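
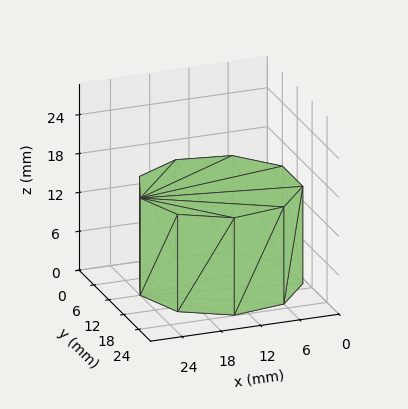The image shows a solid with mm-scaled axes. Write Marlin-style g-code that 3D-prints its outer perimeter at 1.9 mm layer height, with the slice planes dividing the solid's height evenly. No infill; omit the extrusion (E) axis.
Reading the render: the shape is a regular 9-sided prism (a cylinder approximated with 9 flat sides), circumscribed radius ≈ 12 mm, height ≈ 15 mm (dimensions read to the nearest mm from the axis ticks). For the g-code, the solid's height is divided into equal slices at the stated Δz and each level perimeter traced with G1 moves after a G0 lift.

; perimeter-only toolpath
G21 ; units = mm
G90 ; absolute positioning
G28 ; home
; layer 1
G0 Z1.9
G0 X24.0 Y12.0
G1 X21.2 Y19.7
G1 X14.1 Y23.8
G1 X6.0 Y22.4
G1 X0.7 Y16.1
G1 X0.7 Y7.9
G1 X6.0 Y1.6
G1 X14.1 Y0.2
G1 X21.2 Y4.3
G1 X24.0 Y12.0
; layer 2
G0 Z3.8
G0 X24.0 Y12.0
G1 X21.2 Y19.7
G1 X14.1 Y23.8
G1 X6.0 Y22.4
G1 X0.7 Y16.1
G1 X0.7 Y7.9
G1 X6.0 Y1.6
G1 X14.1 Y0.2
G1 X21.2 Y4.3
G1 X24.0 Y12.0
; layer 3
G0 Z5.6
G0 X24.0 Y12.0
G1 X21.2 Y19.7
G1 X14.1 Y23.8
G1 X6.0 Y22.4
G1 X0.7 Y16.1
G1 X0.7 Y7.9
G1 X6.0 Y1.6
G1 X14.1 Y0.2
G1 X21.2 Y4.3
G1 X24.0 Y12.0
; layer 4
G0 Z7.5
G0 X24.0 Y12.0
G1 X21.2 Y19.7
G1 X14.1 Y23.8
G1 X6.0 Y22.4
G1 X0.7 Y16.1
G1 X0.7 Y7.9
G1 X6.0 Y1.6
G1 X14.1 Y0.2
G1 X21.2 Y4.3
G1 X24.0 Y12.0
; layer 5
G0 Z9.4
G0 X24.0 Y12.0
G1 X21.2 Y19.7
G1 X14.1 Y23.8
G1 X6.0 Y22.4
G1 X0.7 Y16.1
G1 X0.7 Y7.9
G1 X6.0 Y1.6
G1 X14.1 Y0.2
G1 X21.2 Y4.3
G1 X24.0 Y12.0
; layer 6
G0 Z11.2
G0 X24.0 Y12.0
G1 X21.2 Y19.7
G1 X14.1 Y23.8
G1 X6.0 Y22.4
G1 X0.7 Y16.1
G1 X0.7 Y7.9
G1 X6.0 Y1.6
G1 X14.1 Y0.2
G1 X21.2 Y4.3
G1 X24.0 Y12.0
; layer 7
G0 Z13.1
G0 X24.0 Y12.0
G1 X21.2 Y19.7
G1 X14.1 Y23.8
G1 X6.0 Y22.4
G1 X0.7 Y16.1
G1 X0.7 Y7.9
G1 X6.0 Y1.6
G1 X14.1 Y0.2
G1 X21.2 Y4.3
G1 X24.0 Y12.0
; layer 8
G0 Z15.0
G0 X24.0 Y12.0
G1 X21.2 Y19.7
G1 X14.1 Y23.8
G1 X6.0 Y22.4
G1 X0.7 Y16.1
G1 X0.7 Y7.9
G1 X6.0 Y1.6
G1 X14.1 Y0.2
G1 X21.2 Y4.3
G1 X24.0 Y12.0
M2 ; end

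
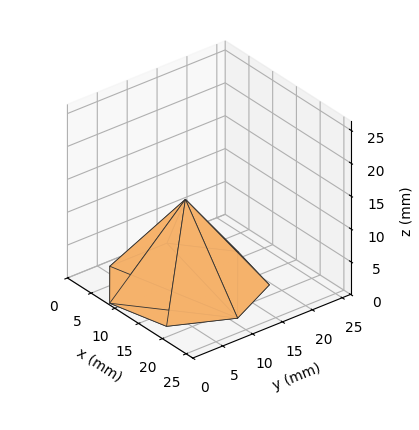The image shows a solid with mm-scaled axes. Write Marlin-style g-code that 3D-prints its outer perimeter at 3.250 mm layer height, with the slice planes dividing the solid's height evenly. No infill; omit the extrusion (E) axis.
Reading the render: the shape is a regular 7-sided pyramid, base circumscribed radius ≈ 11 mm, apex at z ≈ 13 mm (dimensions read to the nearest mm from the axis ticks). For the g-code, the solid's height is divided into equal slices at the stated Δz and each level perimeter traced with G1 moves after a G0 lift.

; perimeter-only toolpath
G21 ; units = mm
G90 ; absolute positioning
G28 ; home
; layer 1
G0 Z3.250
G0 X19.250 Y11.000
G1 X16.143 Y17.450
G1 X9.164 Y19.043
G1 X3.567 Y14.580
G1 X3.567 Y7.420
G1 X9.164 Y2.957
G1 X16.143 Y4.550
G1 X19.250 Y11.000
; layer 2
G0 Z6.500
G0 X16.500 Y11.000
G1 X14.429 Y15.300
G1 X9.776 Y16.362
G1 X6.045 Y13.386
G1 X6.045 Y8.614
G1 X9.776 Y5.638
G1 X14.429 Y6.700
G1 X16.500 Y11.000
; layer 3
G0 Z9.750
G0 X13.750 Y11.000
G1 X12.715 Y13.150
G1 X10.388 Y13.681
G1 X8.522 Y12.193
G1 X8.522 Y9.807
G1 X10.388 Y8.319
G1 X12.715 Y8.850
G1 X13.750 Y11.000
M2 ; end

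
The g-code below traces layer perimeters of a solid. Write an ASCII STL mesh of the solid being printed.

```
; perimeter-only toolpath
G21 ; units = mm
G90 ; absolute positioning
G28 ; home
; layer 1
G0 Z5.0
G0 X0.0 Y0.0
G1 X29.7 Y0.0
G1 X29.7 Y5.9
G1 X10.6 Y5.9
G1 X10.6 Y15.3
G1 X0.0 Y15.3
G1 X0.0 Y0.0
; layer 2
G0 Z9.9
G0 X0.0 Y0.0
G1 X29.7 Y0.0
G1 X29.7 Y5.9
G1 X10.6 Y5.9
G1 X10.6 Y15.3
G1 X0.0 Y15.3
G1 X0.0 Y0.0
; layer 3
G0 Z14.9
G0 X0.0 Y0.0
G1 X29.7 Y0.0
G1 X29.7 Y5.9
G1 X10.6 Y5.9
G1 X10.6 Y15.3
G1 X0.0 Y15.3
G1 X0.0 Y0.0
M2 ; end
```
solid part
  facet normal 0.0000 0.0000 -1.0000
    outer loop
      vertex 29.7 5.9 0.0
      vertex 29.7 0.0 0.0
      vertex 0.0 0.0 0.0
    endloop
  endfacet
  facet normal 0.0000 0.0000 -1.0000
    outer loop
      vertex 10.6 5.9 0.0
      vertex 29.7 5.9 0.0
      vertex 0.0 0.0 0.0
    endloop
  endfacet
  facet normal 0.0000 0.0000 -1.0000
    outer loop
      vertex 10.6 15.3 0.0
      vertex 10.6 5.9 0.0
      vertex 0.0 0.0 0.0
    endloop
  endfacet
  facet normal 0.0000 0.0000 -1.0000
    outer loop
      vertex 0.0 15.3 0.0
      vertex 10.6 15.3 0.0
      vertex 0.0 0.0 0.0
    endloop
  endfacet
  facet normal 0.0000 0.0000 1.0000
    outer loop
      vertex 0.0 0.0 14.9
      vertex 29.7 0.0 14.9
      vertex 29.7 5.9 14.9
    endloop
  endfacet
  facet normal 0.0000 0.0000 1.0000
    outer loop
      vertex 0.0 0.0 14.9
      vertex 29.7 5.9 14.9
      vertex 10.6 5.9 14.9
    endloop
  endfacet
  facet normal 0.0000 0.0000 1.0000
    outer loop
      vertex 0.0 0.0 14.9
      vertex 10.6 5.9 14.9
      vertex 10.6 15.3 14.9
    endloop
  endfacet
  facet normal 0.0000 0.0000 1.0000
    outer loop
      vertex 0.0 0.0 14.9
      vertex 10.6 15.3 14.9
      vertex 0.0 15.3 14.9
    endloop
  endfacet
  facet normal 0.0000 -1.0000 0.0000
    outer loop
      vertex 0.0 0.0 0.0
      vertex 29.7 0.0 0.0
      vertex 29.7 0.0 14.9
    endloop
  endfacet
  facet normal 0.0000 -1.0000 0.0000
    outer loop
      vertex 0.0 0.0 0.0
      vertex 29.7 0.0 14.9
      vertex 0.0 0.0 14.9
    endloop
  endfacet
  facet normal 1.0000 0.0000 0.0000
    outer loop
      vertex 29.7 0.0 0.0
      vertex 29.7 5.9 0.0
      vertex 29.7 5.9 14.9
    endloop
  endfacet
  facet normal 1.0000 0.0000 0.0000
    outer loop
      vertex 29.7 0.0 0.0
      vertex 29.7 5.9 14.9
      vertex 29.7 0.0 14.9
    endloop
  endfacet
  facet normal 0.0000 1.0000 0.0000
    outer loop
      vertex 29.7 5.9 0.0
      vertex 10.6 5.9 0.0
      vertex 10.6 5.9 14.9
    endloop
  endfacet
  facet normal 0.0000 1.0000 0.0000
    outer loop
      vertex 29.7 5.9 0.0
      vertex 10.6 5.9 14.9
      vertex 29.7 5.9 14.9
    endloop
  endfacet
  facet normal 1.0000 0.0000 0.0000
    outer loop
      vertex 10.6 5.9 0.0
      vertex 10.6 15.3 0.0
      vertex 10.6 15.3 14.9
    endloop
  endfacet
  facet normal 1.0000 0.0000 0.0000
    outer loop
      vertex 10.6 5.9 0.0
      vertex 10.6 15.3 14.9
      vertex 10.6 5.9 14.9
    endloop
  endfacet
  facet normal 0.0000 1.0000 0.0000
    outer loop
      vertex 10.6 15.3 0.0
      vertex 0.0 15.3 0.0
      vertex 0.0 15.3 14.9
    endloop
  endfacet
  facet normal 0.0000 1.0000 0.0000
    outer loop
      vertex 10.6 15.3 0.0
      vertex 0.0 15.3 14.9
      vertex 10.6 15.3 14.9
    endloop
  endfacet
  facet normal -1.0000 0.0000 0.0000
    outer loop
      vertex 0.0 15.3 0.0
      vertex 0.0 0.0 0.0
      vertex 0.0 0.0 14.9
    endloop
  endfacet
  facet normal -1.0000 0.0000 0.0000
    outer loop
      vertex 0.0 15.3 0.0
      vertex 0.0 0.0 14.9
      vertex 0.0 15.3 14.9
    endloop
  endfacet
endsolid part

The G0 Z moves step by Δz≈5.0 mm. Every layer's G1 loop is the same polygon, so the solid is a straight extrusion of it from z=0 to z≈14.9. Closing with flat bottom and top caps and triangulating gives 20 facets — an L-shaped prism: outer 29.7 × 15.3 mm, arm thicknesses ≈ 5.9 mm (horizontal) and 10.6 mm (vertical), extruded 14.9 mm in z.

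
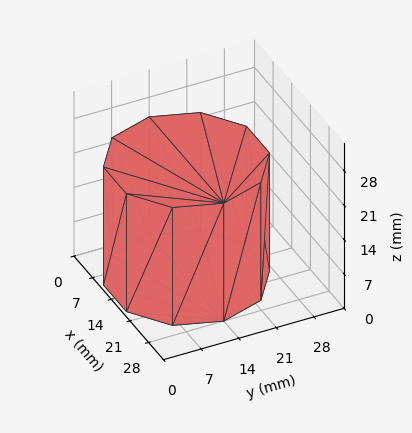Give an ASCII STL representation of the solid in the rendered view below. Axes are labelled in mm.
Reading the render: the shape is a regular 10-sided prism (a cylinder approximated with 10 flat sides), circumscribed radius ≈ 14 mm, height ≈ 24 mm (dimensions read to the nearest mm from the axis ticks). For the STL, each face is triangulated and given an outward normal.

solid part
  facet normal 0.0000 0.0000 -1.0000
    outer loop
      vertex 18.326 27.315 0.000
      vertex 25.326 22.229 0.000
      vertex 28.000 14.000 0.000
    endloop
  endfacet
  facet normal 0.0000 0.0000 -1.0000
    outer loop
      vertex 9.674 27.315 0.000
      vertex 18.326 27.315 0.000
      vertex 28.000 14.000 0.000
    endloop
  endfacet
  facet normal 0.0000 0.0000 -1.0000
    outer loop
      vertex 2.674 22.229 0.000
      vertex 9.674 27.315 0.000
      vertex 28.000 14.000 0.000
    endloop
  endfacet
  facet normal 0.0000 0.0000 -1.0000
    outer loop
      vertex 0.000 14.000 0.000
      vertex 2.674 22.229 0.000
      vertex 28.000 14.000 0.000
    endloop
  endfacet
  facet normal 0.0000 0.0000 -1.0000
    outer loop
      vertex 2.674 5.771 0.000
      vertex 0.000 14.000 0.000
      vertex 28.000 14.000 0.000
    endloop
  endfacet
  facet normal 0.0000 0.0000 -1.0000
    outer loop
      vertex 9.674 0.685 0.000
      vertex 2.674 5.771 0.000
      vertex 28.000 14.000 0.000
    endloop
  endfacet
  facet normal 0.0000 0.0000 -1.0000
    outer loop
      vertex 18.326 0.685 0.000
      vertex 9.674 0.685 0.000
      vertex 28.000 14.000 0.000
    endloop
  endfacet
  facet normal 0.0000 0.0000 -1.0000
    outer loop
      vertex 25.326 5.771 0.000
      vertex 18.326 0.685 0.000
      vertex 28.000 14.000 0.000
    endloop
  endfacet
  facet normal 0.0000 0.0000 1.0000
    outer loop
      vertex 28.000 14.000 24.000
      vertex 25.326 22.229 24.000
      vertex 18.326 27.315 24.000
    endloop
  endfacet
  facet normal 0.0000 0.0000 1.0000
    outer loop
      vertex 28.000 14.000 24.000
      vertex 18.326 27.315 24.000
      vertex 9.674 27.315 24.000
    endloop
  endfacet
  facet normal 0.0000 0.0000 1.0000
    outer loop
      vertex 28.000 14.000 24.000
      vertex 9.674 27.315 24.000
      vertex 2.674 22.229 24.000
    endloop
  endfacet
  facet normal 0.0000 0.0000 1.0000
    outer loop
      vertex 28.000 14.000 24.000
      vertex 2.674 22.229 24.000
      vertex 0.000 14.000 24.000
    endloop
  endfacet
  facet normal 0.0000 0.0000 1.0000
    outer loop
      vertex 28.000 14.000 24.000
      vertex 0.000 14.000 24.000
      vertex 2.674 5.771 24.000
    endloop
  endfacet
  facet normal 0.0000 0.0000 1.0000
    outer loop
      vertex 28.000 14.000 24.000
      vertex 2.674 5.771 24.000
      vertex 9.674 0.685 24.000
    endloop
  endfacet
  facet normal 0.0000 0.0000 1.0000
    outer loop
      vertex 28.000 14.000 24.000
      vertex 9.674 0.685 24.000
      vertex 18.326 0.685 24.000
    endloop
  endfacet
  facet normal 0.0000 0.0000 1.0000
    outer loop
      vertex 28.000 14.000 24.000
      vertex 18.326 0.685 24.000
      vertex 25.326 5.771 24.000
    endloop
  endfacet
  facet normal 0.9510 0.3090 0.0000
    outer loop
      vertex 28.000 14.000 0.000
      vertex 25.326 22.229 0.000
      vertex 25.326 22.229 24.000
    endloop
  endfacet
  facet normal 0.9510 0.3090 0.0000
    outer loop
      vertex 28.000 14.000 0.000
      vertex 25.326 22.229 24.000
      vertex 28.000 14.000 24.000
    endloop
  endfacet
  facet normal 0.5878 0.8090 0.0000
    outer loop
      vertex 25.326 22.229 0.000
      vertex 18.326 27.315 0.000
      vertex 18.326 27.315 24.000
    endloop
  endfacet
  facet normal 0.5878 0.8090 0.0000
    outer loop
      vertex 25.326 22.229 0.000
      vertex 18.326 27.315 24.000
      vertex 25.326 22.229 24.000
    endloop
  endfacet
  facet normal 0.0000 1.0000 0.0000
    outer loop
      vertex 18.326 27.315 0.000
      vertex 9.674 27.315 0.000
      vertex 9.674 27.315 24.000
    endloop
  endfacet
  facet normal 0.0000 1.0000 0.0000
    outer loop
      vertex 18.326 27.315 0.000
      vertex 9.674 27.315 24.000
      vertex 18.326 27.315 24.000
    endloop
  endfacet
  facet normal -0.5878 0.8090 0.0000
    outer loop
      vertex 9.674 27.315 0.000
      vertex 2.674 22.229 0.000
      vertex 2.674 22.229 24.000
    endloop
  endfacet
  facet normal -0.5878 0.8090 0.0000
    outer loop
      vertex 9.674 27.315 0.000
      vertex 2.674 22.229 24.000
      vertex 9.674 27.315 24.000
    endloop
  endfacet
  facet normal -0.9510 0.3090 0.0000
    outer loop
      vertex 2.674 22.229 0.000
      vertex 0.000 14.000 0.000
      vertex 0.000 14.000 24.000
    endloop
  endfacet
  facet normal -0.9510 0.3090 0.0000
    outer loop
      vertex 2.674 22.229 0.000
      vertex 0.000 14.000 24.000
      vertex 2.674 22.229 24.000
    endloop
  endfacet
  facet normal -0.9510 -0.3090 0.0000
    outer loop
      vertex 0.000 14.000 0.000
      vertex 2.674 5.771 0.000
      vertex 2.674 5.771 24.000
    endloop
  endfacet
  facet normal -0.9510 -0.3090 0.0000
    outer loop
      vertex 0.000 14.000 0.000
      vertex 2.674 5.771 24.000
      vertex 0.000 14.000 24.000
    endloop
  endfacet
  facet normal -0.5878 -0.8090 0.0000
    outer loop
      vertex 2.674 5.771 0.000
      vertex 9.674 0.685 0.000
      vertex 9.674 0.685 24.000
    endloop
  endfacet
  facet normal -0.5878 -0.8090 0.0000
    outer loop
      vertex 2.674 5.771 0.000
      vertex 9.674 0.685 24.000
      vertex 2.674 5.771 24.000
    endloop
  endfacet
  facet normal 0.0000 -1.0000 0.0000
    outer loop
      vertex 9.674 0.685 0.000
      vertex 18.326 0.685 0.000
      vertex 18.326 0.685 24.000
    endloop
  endfacet
  facet normal 0.0000 -1.0000 0.0000
    outer loop
      vertex 9.674 0.685 0.000
      vertex 18.326 0.685 24.000
      vertex 9.674 0.685 24.000
    endloop
  endfacet
  facet normal 0.5878 -0.8090 0.0000
    outer loop
      vertex 18.326 0.685 0.000
      vertex 25.326 5.771 0.000
      vertex 25.326 5.771 24.000
    endloop
  endfacet
  facet normal 0.5878 -0.8090 0.0000
    outer loop
      vertex 18.326 0.685 0.000
      vertex 25.326 5.771 24.000
      vertex 18.326 0.685 24.000
    endloop
  endfacet
  facet normal 0.9510 -0.3090 0.0000
    outer loop
      vertex 25.326 5.771 0.000
      vertex 28.000 14.000 0.000
      vertex 28.000 14.000 24.000
    endloop
  endfacet
  facet normal 0.9510 -0.3090 0.0000
    outer loop
      vertex 25.326 5.771 0.000
      vertex 28.000 14.000 24.000
      vertex 25.326 5.771 24.000
    endloop
  endfacet
endsolid part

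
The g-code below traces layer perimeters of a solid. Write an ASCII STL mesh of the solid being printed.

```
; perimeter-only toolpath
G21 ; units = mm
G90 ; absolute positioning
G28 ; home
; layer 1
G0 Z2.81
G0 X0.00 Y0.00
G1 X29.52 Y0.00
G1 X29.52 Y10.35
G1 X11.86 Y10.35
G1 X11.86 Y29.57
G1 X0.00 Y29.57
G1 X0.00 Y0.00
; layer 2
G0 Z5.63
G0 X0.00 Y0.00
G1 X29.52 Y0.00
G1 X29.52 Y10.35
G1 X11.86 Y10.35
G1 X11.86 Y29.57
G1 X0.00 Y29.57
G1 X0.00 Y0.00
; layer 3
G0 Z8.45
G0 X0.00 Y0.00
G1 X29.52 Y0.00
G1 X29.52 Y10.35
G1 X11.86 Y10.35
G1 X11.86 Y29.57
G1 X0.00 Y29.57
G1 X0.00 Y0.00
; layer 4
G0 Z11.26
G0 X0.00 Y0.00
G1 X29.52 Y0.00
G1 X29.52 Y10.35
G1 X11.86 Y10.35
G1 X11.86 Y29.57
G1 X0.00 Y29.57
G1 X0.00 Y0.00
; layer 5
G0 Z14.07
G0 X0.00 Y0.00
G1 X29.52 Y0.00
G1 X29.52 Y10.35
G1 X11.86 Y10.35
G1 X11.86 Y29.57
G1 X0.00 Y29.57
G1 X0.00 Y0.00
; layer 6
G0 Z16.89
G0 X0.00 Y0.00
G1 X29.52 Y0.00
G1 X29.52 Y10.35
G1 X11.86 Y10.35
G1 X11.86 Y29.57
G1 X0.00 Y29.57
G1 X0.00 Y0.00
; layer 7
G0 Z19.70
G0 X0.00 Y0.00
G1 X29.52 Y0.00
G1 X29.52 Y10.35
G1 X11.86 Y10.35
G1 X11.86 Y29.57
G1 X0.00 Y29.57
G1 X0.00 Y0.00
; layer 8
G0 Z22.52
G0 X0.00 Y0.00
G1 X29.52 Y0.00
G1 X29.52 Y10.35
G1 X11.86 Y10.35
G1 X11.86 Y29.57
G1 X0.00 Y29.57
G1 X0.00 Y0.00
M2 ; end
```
solid part
  facet normal 0.0000 0.0000 -1.0000
    outer loop
      vertex 29.52 10.35 0.00
      vertex 29.52 0.00 0.00
      vertex 0.00 0.00 0.00
    endloop
  endfacet
  facet normal 0.0000 0.0000 -1.0000
    outer loop
      vertex 11.86 10.35 0.00
      vertex 29.52 10.35 0.00
      vertex 0.00 0.00 0.00
    endloop
  endfacet
  facet normal 0.0000 0.0000 -1.0000
    outer loop
      vertex 11.86 29.57 0.00
      vertex 11.86 10.35 0.00
      vertex 0.00 0.00 0.00
    endloop
  endfacet
  facet normal 0.0000 0.0000 -1.0000
    outer loop
      vertex 0.00 29.57 0.00
      vertex 11.86 29.57 0.00
      vertex 0.00 0.00 0.00
    endloop
  endfacet
  facet normal 0.0000 0.0000 1.0000
    outer loop
      vertex 0.00 0.00 22.52
      vertex 29.52 0.00 22.52
      vertex 29.52 10.35 22.52
    endloop
  endfacet
  facet normal 0.0000 0.0000 1.0000
    outer loop
      vertex 0.00 0.00 22.52
      vertex 29.52 10.35 22.52
      vertex 11.86 10.35 22.52
    endloop
  endfacet
  facet normal 0.0000 0.0000 1.0000
    outer loop
      vertex 0.00 0.00 22.52
      vertex 11.86 10.35 22.52
      vertex 11.86 29.57 22.52
    endloop
  endfacet
  facet normal 0.0000 0.0000 1.0000
    outer loop
      vertex 0.00 0.00 22.52
      vertex 11.86 29.57 22.52
      vertex 0.00 29.57 22.52
    endloop
  endfacet
  facet normal 0.0000 -1.0000 0.0000
    outer loop
      vertex 0.00 0.00 0.00
      vertex 29.52 0.00 0.00
      vertex 29.52 0.00 22.52
    endloop
  endfacet
  facet normal 0.0000 -1.0000 0.0000
    outer loop
      vertex 0.00 0.00 0.00
      vertex 29.52 0.00 22.52
      vertex 0.00 0.00 22.52
    endloop
  endfacet
  facet normal 1.0000 0.0000 0.0000
    outer loop
      vertex 29.52 0.00 0.00
      vertex 29.52 10.35 0.00
      vertex 29.52 10.35 22.52
    endloop
  endfacet
  facet normal 1.0000 0.0000 0.0000
    outer loop
      vertex 29.52 0.00 0.00
      vertex 29.52 10.35 22.52
      vertex 29.52 0.00 22.52
    endloop
  endfacet
  facet normal 0.0000 1.0000 0.0000
    outer loop
      vertex 29.52 10.35 0.00
      vertex 11.86 10.35 0.00
      vertex 11.86 10.35 22.52
    endloop
  endfacet
  facet normal 0.0000 1.0000 0.0000
    outer loop
      vertex 29.52 10.35 0.00
      vertex 11.86 10.35 22.52
      vertex 29.52 10.35 22.52
    endloop
  endfacet
  facet normal 1.0000 0.0000 0.0000
    outer loop
      vertex 11.86 10.35 0.00
      vertex 11.86 29.57 0.00
      vertex 11.86 29.57 22.52
    endloop
  endfacet
  facet normal 1.0000 0.0000 0.0000
    outer loop
      vertex 11.86 10.35 0.00
      vertex 11.86 29.57 22.52
      vertex 11.86 10.35 22.52
    endloop
  endfacet
  facet normal 0.0000 1.0000 0.0000
    outer loop
      vertex 11.86 29.57 0.00
      vertex 0.00 29.57 0.00
      vertex 0.00 29.57 22.52
    endloop
  endfacet
  facet normal 0.0000 1.0000 0.0000
    outer loop
      vertex 11.86 29.57 0.00
      vertex 0.00 29.57 22.52
      vertex 11.86 29.57 22.52
    endloop
  endfacet
  facet normal -1.0000 0.0000 0.0000
    outer loop
      vertex 0.00 29.57 0.00
      vertex 0.00 0.00 0.00
      vertex 0.00 0.00 22.52
    endloop
  endfacet
  facet normal -1.0000 0.0000 0.0000
    outer loop
      vertex 0.00 29.57 0.00
      vertex 0.00 0.00 22.52
      vertex 0.00 29.57 22.52
    endloop
  endfacet
endsolid part

The G0 Z moves step by Δz≈2.81 mm. Every layer's G1 loop is the same polygon, so the solid is a straight extrusion of it from z=0 to z≈22.5. Closing with flat bottom and top caps and triangulating gives 20 facets — an L-shaped prism: outer 29.5 × 29.6 mm, arm thicknesses ≈ 10.3 mm (horizontal) and 11.9 mm (vertical), extruded 22.5 mm in z.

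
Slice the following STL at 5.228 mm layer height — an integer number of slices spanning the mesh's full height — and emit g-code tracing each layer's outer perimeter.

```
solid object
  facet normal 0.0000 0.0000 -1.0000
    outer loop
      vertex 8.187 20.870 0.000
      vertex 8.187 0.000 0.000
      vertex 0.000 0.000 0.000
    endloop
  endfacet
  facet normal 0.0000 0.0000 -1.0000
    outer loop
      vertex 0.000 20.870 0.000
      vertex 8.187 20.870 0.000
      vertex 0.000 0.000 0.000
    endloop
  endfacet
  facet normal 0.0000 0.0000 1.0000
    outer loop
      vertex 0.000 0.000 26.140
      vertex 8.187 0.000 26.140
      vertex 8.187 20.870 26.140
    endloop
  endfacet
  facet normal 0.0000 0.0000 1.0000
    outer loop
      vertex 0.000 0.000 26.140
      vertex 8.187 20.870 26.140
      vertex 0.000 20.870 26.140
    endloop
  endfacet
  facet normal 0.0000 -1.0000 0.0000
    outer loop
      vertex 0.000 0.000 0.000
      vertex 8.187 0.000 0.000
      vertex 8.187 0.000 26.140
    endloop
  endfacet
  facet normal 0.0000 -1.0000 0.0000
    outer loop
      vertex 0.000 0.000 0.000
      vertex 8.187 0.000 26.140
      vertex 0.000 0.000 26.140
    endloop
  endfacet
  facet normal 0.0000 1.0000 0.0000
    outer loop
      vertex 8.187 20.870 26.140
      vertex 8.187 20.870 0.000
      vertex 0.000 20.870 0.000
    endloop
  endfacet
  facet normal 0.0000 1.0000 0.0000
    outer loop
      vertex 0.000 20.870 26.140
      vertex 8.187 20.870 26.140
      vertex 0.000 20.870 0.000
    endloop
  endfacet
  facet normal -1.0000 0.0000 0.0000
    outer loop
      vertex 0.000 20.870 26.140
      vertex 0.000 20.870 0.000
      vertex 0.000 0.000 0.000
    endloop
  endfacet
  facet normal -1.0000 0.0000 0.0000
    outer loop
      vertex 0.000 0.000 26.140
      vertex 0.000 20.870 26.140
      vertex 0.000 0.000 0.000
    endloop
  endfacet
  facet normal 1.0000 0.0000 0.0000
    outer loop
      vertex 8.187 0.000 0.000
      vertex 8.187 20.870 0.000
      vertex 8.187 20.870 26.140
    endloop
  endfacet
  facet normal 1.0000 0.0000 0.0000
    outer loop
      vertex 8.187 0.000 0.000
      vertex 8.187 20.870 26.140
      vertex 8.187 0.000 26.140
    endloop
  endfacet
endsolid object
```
; perimeter-only toolpath
G21 ; units = mm
G90 ; absolute positioning
G28 ; home
; layer 1
G0 Z5.228
G0 X0.000 Y0.000
G1 X8.187 Y0.000
G1 X8.187 Y20.870
G1 X0.000 Y20.870
G1 X0.000 Y0.000
; layer 2
G0 Z10.456
G0 X0.000 Y0.000
G1 X8.187 Y0.000
G1 X8.187 Y20.870
G1 X0.000 Y20.870
G1 X0.000 Y0.000
; layer 3
G0 Z15.684
G0 X0.000 Y0.000
G1 X8.187 Y0.000
G1 X8.187 Y20.870
G1 X0.000 Y20.870
G1 X0.000 Y0.000
; layer 4
G0 Z20.912
G0 X0.000 Y0.000
G1 X8.187 Y0.000
G1 X8.187 Y20.870
G1 X0.000 Y20.870
G1 X0.000 Y0.000
; layer 5
G0 Z26.140
G0 X0.000 Y0.000
G1 X8.187 Y0.000
G1 X8.187 Y20.870
G1 X0.000 Y20.870
G1 X0.000 Y0.000
M2 ; end

The solid is a rectangular box, roughly 8.19 × 20.9 mm footprint and 26.1 mm tall. Slicing at Δz = 5.228 mm — 5 equal slices spanning the solid's height, so layer i sits at z = i·h/5 — gives 5 non-empty perimeters. Each is a 4-segment closed polygon; G0 lifts to the layer z and rapids to the start vertex, then G1 traces the edges.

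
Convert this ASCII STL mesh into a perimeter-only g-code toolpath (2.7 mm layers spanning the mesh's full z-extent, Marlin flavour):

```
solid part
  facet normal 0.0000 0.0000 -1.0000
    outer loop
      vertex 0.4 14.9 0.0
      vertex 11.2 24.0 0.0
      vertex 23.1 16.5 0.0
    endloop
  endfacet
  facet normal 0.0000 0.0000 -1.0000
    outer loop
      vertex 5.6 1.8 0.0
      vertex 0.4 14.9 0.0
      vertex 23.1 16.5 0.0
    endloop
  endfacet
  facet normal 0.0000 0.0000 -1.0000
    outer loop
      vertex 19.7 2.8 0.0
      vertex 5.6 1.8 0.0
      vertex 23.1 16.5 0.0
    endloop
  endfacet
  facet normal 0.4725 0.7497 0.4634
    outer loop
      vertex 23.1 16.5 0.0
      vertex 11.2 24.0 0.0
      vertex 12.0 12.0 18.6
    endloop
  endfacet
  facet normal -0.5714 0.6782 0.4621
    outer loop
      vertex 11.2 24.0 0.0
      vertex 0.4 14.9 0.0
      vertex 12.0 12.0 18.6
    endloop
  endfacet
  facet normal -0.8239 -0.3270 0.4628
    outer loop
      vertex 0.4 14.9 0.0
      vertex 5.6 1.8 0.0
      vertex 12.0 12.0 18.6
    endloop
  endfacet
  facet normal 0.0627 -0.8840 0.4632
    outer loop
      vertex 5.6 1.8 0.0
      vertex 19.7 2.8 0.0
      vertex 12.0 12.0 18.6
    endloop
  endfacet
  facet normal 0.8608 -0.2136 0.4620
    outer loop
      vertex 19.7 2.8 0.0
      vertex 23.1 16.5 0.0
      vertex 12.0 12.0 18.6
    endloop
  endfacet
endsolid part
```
; perimeter-only toolpath
G21 ; units = mm
G90 ; absolute positioning
G28 ; home
; layer 1
G0 Z2.7
G0 X21.5 Y15.9
G1 X11.3 Y22.3
G1 X2.1 Y14.5
G1 X6.5 Y3.3
G1 X18.6 Y4.1
G1 X21.5 Y15.9
; layer 2
G0 Z5.3
G0 X19.9 Y15.2
G1 X11.4 Y20.6
G1 X3.7 Y14.1
G1 X7.4 Y4.7
G1 X17.5 Y5.4
G1 X19.9 Y15.2
; layer 3
G0 Z8.0
G0 X18.3 Y14.6
G1 X11.5 Y18.9
G1 X5.4 Y13.7
G1 X8.3 Y6.2
G1 X16.4 Y6.7
G1 X18.3 Y14.6
; layer 4
G0 Z10.6
G0 X16.8 Y13.9
G1 X11.7 Y17.1
G1 X7.0 Y13.2
G1 X9.3 Y7.6
G1 X15.3 Y8.1
G1 X16.8 Y13.9
; layer 5
G0 Z13.3
G0 X15.2 Y13.3
G1 X11.8 Y15.4
G1 X8.7 Y12.8
G1 X10.2 Y9.1
G1 X14.2 Y9.4
G1 X15.2 Y13.3
; layer 6
G0 Z15.9
G0 X13.6 Y12.6
G1 X11.9 Y13.7
G1 X10.3 Y12.4
G1 X11.1 Y10.5
G1 X13.1 Y10.7
G1 X13.6 Y12.6
M2 ; end

The solid is a regular 5-sided pyramid, base circumscribed radius ≈ 12 mm, apex at z ≈ 18.6 mm. Slicing at Δz = 2.7 mm — 7 equal slices spanning the solid's height, so layer i sits at z = i·h/7 — gives 6 non-empty perimeters. Each is a 5-segment closed polygon; G0 lifts to the layer z and rapids to the start vertex, then G1 traces the edges. The cross-section shrinks linearly with z (the slice at the apex is degenerate and omitted).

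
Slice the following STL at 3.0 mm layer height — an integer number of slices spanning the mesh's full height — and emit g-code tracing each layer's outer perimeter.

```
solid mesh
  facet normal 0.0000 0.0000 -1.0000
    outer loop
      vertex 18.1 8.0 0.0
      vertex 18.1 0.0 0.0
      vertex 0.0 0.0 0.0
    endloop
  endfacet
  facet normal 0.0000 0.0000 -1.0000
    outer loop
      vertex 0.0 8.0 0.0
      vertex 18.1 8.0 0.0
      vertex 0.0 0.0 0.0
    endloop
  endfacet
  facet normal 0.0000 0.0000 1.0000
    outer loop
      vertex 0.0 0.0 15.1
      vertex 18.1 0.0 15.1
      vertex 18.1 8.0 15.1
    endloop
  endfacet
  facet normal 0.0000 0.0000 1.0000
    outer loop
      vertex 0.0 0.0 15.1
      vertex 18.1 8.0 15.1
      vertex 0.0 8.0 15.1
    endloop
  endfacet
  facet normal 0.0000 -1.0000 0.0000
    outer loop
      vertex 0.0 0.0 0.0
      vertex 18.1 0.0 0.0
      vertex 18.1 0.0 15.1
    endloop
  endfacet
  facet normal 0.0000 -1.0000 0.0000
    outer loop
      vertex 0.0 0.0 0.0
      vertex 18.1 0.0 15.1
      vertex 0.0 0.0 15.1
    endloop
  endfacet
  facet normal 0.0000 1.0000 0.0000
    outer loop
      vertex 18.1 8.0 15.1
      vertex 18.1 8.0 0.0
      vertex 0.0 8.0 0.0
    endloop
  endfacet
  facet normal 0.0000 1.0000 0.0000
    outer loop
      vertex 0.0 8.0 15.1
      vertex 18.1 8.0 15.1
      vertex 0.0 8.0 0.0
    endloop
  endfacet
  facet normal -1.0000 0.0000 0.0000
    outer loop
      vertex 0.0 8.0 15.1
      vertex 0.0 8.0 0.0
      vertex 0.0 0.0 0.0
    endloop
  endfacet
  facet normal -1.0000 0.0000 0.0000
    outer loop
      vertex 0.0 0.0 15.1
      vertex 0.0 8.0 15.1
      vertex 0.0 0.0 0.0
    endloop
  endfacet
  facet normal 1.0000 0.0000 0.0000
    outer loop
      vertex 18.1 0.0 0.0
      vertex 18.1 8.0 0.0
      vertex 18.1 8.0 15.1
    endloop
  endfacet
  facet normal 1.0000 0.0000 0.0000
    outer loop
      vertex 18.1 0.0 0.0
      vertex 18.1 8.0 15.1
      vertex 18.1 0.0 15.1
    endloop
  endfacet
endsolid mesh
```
; perimeter-only toolpath
G21 ; units = mm
G90 ; absolute positioning
G28 ; home
; layer 1
G0 Z3.0
G0 X0.0 Y0.0
G1 X18.1 Y0.0
G1 X18.1 Y8.0
G1 X0.0 Y8.0
G1 X0.0 Y0.0
; layer 2
G0 Z6.0
G0 X0.0 Y0.0
G1 X18.1 Y0.0
G1 X18.1 Y8.0
G1 X0.0 Y8.0
G1 X0.0 Y0.0
; layer 3
G0 Z9.1
G0 X0.0 Y0.0
G1 X18.1 Y0.0
G1 X18.1 Y8.0
G1 X0.0 Y8.0
G1 X0.0 Y0.0
; layer 4
G0 Z12.1
G0 X0.0 Y0.0
G1 X18.1 Y0.0
G1 X18.1 Y8.0
G1 X0.0 Y8.0
G1 X0.0 Y0.0
; layer 5
G0 Z15.1
G0 X0.0 Y0.0
G1 X18.1 Y0.0
G1 X18.1 Y8.0
G1 X0.0 Y8.0
G1 X0.0 Y0.0
M2 ; end

The solid is a rectangular box, roughly 18.1 × 8 mm footprint and 15.1 mm tall. Slicing at Δz = 3.0 mm — 5 equal slices spanning the solid's height, so layer i sits at z = i·h/5 — gives 5 non-empty perimeters. Each is a 4-segment closed polygon; G0 lifts to the layer z and rapids to the start vertex, then G1 traces the edges.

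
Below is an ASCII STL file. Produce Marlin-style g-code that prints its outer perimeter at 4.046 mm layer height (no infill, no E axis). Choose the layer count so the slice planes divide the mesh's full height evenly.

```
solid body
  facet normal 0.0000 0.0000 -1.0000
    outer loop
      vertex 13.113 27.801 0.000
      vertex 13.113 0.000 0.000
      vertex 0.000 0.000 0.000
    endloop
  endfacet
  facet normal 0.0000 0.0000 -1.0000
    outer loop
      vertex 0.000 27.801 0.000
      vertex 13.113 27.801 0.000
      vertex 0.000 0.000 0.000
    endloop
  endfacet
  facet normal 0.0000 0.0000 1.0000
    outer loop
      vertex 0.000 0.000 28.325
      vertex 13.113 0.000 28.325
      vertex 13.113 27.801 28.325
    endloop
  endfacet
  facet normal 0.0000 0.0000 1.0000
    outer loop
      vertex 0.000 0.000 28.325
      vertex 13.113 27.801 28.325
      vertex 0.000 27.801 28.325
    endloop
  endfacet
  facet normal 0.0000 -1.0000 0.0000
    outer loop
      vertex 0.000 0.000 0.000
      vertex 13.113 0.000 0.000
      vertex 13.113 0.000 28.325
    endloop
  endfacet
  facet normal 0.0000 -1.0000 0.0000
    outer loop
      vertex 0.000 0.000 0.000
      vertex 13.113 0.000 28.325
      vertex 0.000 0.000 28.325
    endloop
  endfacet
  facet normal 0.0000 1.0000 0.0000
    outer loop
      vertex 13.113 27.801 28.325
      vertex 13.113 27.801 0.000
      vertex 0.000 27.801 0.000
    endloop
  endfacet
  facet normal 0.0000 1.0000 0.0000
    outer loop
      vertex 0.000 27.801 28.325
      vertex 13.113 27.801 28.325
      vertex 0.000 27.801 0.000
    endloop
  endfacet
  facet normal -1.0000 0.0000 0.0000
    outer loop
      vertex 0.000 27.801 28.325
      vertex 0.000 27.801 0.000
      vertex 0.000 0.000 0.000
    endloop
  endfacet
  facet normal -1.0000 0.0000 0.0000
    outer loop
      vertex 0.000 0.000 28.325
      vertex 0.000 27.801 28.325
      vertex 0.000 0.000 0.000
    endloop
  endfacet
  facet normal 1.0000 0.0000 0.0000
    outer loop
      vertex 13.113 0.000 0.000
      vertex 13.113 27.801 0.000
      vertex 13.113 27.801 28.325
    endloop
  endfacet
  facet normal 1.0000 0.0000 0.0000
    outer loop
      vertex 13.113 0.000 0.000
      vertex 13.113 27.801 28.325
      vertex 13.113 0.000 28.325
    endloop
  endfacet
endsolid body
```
; perimeter-only toolpath
G21 ; units = mm
G90 ; absolute positioning
G28 ; home
; layer 1
G0 Z4.046
G0 X0.000 Y0.000
G1 X13.113 Y0.000
G1 X13.113 Y27.801
G1 X0.000 Y27.801
G1 X0.000 Y0.000
; layer 2
G0 Z8.093
G0 X0.000 Y0.000
G1 X13.113 Y0.000
G1 X13.113 Y27.801
G1 X0.000 Y27.801
G1 X0.000 Y0.000
; layer 3
G0 Z12.139
G0 X0.000 Y0.000
G1 X13.113 Y0.000
G1 X13.113 Y27.801
G1 X0.000 Y27.801
G1 X0.000 Y0.000
; layer 4
G0 Z16.186
G0 X0.000 Y0.000
G1 X13.113 Y0.000
G1 X13.113 Y27.801
G1 X0.000 Y27.801
G1 X0.000 Y0.000
; layer 5
G0 Z20.232
G0 X0.000 Y0.000
G1 X13.113 Y0.000
G1 X13.113 Y27.801
G1 X0.000 Y27.801
G1 X0.000 Y0.000
; layer 6
G0 Z24.279
G0 X0.000 Y0.000
G1 X13.113 Y0.000
G1 X13.113 Y27.801
G1 X0.000 Y27.801
G1 X0.000 Y0.000
; layer 7
G0 Z28.325
G0 X0.000 Y0.000
G1 X13.113 Y0.000
G1 X13.113 Y27.801
G1 X0.000 Y27.801
G1 X0.000 Y0.000
M2 ; end

The solid is a rectangular box, roughly 13.1 × 27.8 mm footprint and 28.3 mm tall. Slicing at Δz = 4.046 mm — 7 equal slices spanning the solid's height, so layer i sits at z = i·h/7 — gives 7 non-empty perimeters. Each is a 4-segment closed polygon; G0 lifts to the layer z and rapids to the start vertex, then G1 traces the edges.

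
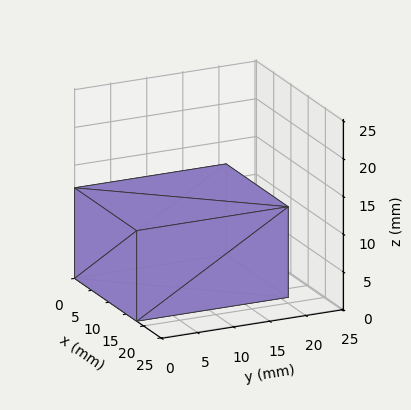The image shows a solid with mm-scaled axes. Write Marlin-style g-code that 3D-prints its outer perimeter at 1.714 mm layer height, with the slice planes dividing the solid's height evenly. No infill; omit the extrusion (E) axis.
Reading the render: the shape is a rectangular box, roughly 18 × 21 mm footprint and 12 mm tall (dimensions read to the nearest mm from the axis ticks). For the g-code, the solid's height is divided into equal slices at the stated Δz and each level perimeter traced with G1 moves after a G0 lift.

; perimeter-only toolpath
G21 ; units = mm
G90 ; absolute positioning
G28 ; home
; layer 1
G0 Z1.714
G0 X0.000 Y0.000
G1 X18.000 Y0.000
G1 X18.000 Y21.000
G1 X0.000 Y21.000
G1 X0.000 Y0.000
; layer 2
G0 Z3.429
G0 X0.000 Y0.000
G1 X18.000 Y0.000
G1 X18.000 Y21.000
G1 X0.000 Y21.000
G1 X0.000 Y0.000
; layer 3
G0 Z5.143
G0 X0.000 Y0.000
G1 X18.000 Y0.000
G1 X18.000 Y21.000
G1 X0.000 Y21.000
G1 X0.000 Y0.000
; layer 4
G0 Z6.857
G0 X0.000 Y0.000
G1 X18.000 Y0.000
G1 X18.000 Y21.000
G1 X0.000 Y21.000
G1 X0.000 Y0.000
; layer 5
G0 Z8.571
G0 X0.000 Y0.000
G1 X18.000 Y0.000
G1 X18.000 Y21.000
G1 X0.000 Y21.000
G1 X0.000 Y0.000
; layer 6
G0 Z10.286
G0 X0.000 Y0.000
G1 X18.000 Y0.000
G1 X18.000 Y21.000
G1 X0.000 Y21.000
G1 X0.000 Y0.000
; layer 7
G0 Z12.000
G0 X0.000 Y0.000
G1 X18.000 Y0.000
G1 X18.000 Y21.000
G1 X0.000 Y21.000
G1 X0.000 Y0.000
M2 ; end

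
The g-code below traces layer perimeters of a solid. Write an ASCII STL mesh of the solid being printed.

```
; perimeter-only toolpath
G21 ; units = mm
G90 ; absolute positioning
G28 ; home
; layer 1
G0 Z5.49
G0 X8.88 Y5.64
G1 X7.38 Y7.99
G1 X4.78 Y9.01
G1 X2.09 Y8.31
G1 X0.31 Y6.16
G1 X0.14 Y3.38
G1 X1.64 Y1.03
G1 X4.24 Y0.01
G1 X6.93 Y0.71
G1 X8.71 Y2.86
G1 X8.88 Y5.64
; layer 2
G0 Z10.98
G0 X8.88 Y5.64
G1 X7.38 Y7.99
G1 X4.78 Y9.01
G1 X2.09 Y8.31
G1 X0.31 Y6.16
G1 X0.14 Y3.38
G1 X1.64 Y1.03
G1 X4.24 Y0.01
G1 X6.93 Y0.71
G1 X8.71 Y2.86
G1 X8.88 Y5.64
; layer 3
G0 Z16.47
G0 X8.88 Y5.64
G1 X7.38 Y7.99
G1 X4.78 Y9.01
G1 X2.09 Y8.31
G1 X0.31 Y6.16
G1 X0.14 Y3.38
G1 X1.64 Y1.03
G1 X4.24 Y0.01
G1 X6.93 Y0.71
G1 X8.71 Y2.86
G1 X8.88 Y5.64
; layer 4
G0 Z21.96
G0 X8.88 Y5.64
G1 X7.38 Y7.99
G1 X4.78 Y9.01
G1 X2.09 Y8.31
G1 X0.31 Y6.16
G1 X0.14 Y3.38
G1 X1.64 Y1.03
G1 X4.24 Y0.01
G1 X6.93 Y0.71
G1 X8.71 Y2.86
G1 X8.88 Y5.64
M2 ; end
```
solid part
  facet normal 0.0000 0.0000 -1.0000
    outer loop
      vertex 4.78 9.01 0.00
      vertex 7.38 7.99 0.00
      vertex 8.88 5.64 0.00
    endloop
  endfacet
  facet normal 0.0000 0.0000 -1.0000
    outer loop
      vertex 2.09 8.31 0.00
      vertex 4.78 9.01 0.00
      vertex 8.88 5.64 0.00
    endloop
  endfacet
  facet normal 0.0000 0.0000 -1.0000
    outer loop
      vertex 0.31 6.16 0.00
      vertex 2.09 8.31 0.00
      vertex 8.88 5.64 0.00
    endloop
  endfacet
  facet normal 0.0000 0.0000 -1.0000
    outer loop
      vertex 0.14 3.38 0.00
      vertex 0.31 6.16 0.00
      vertex 8.88 5.64 0.00
    endloop
  endfacet
  facet normal 0.0000 0.0000 -1.0000
    outer loop
      vertex 1.64 1.03 0.00
      vertex 0.14 3.38 0.00
      vertex 8.88 5.64 0.00
    endloop
  endfacet
  facet normal 0.0000 0.0000 -1.0000
    outer loop
      vertex 4.24 0.01 0.00
      vertex 1.64 1.03 0.00
      vertex 8.88 5.64 0.00
    endloop
  endfacet
  facet normal 0.0000 0.0000 -1.0000
    outer loop
      vertex 6.93 0.71 0.00
      vertex 4.24 0.01 0.00
      vertex 8.88 5.64 0.00
    endloop
  endfacet
  facet normal 0.0000 0.0000 -1.0000
    outer loop
      vertex 8.71 2.86 0.00
      vertex 6.93 0.71 0.00
      vertex 8.88 5.64 0.00
    endloop
  endfacet
  facet normal 0.0000 0.0000 1.0000
    outer loop
      vertex 8.88 5.64 21.96
      vertex 7.38 7.99 21.96
      vertex 4.78 9.01 21.96
    endloop
  endfacet
  facet normal 0.0000 0.0000 1.0000
    outer loop
      vertex 8.88 5.64 21.96
      vertex 4.78 9.01 21.96
      vertex 2.09 8.31 21.96
    endloop
  endfacet
  facet normal 0.0000 0.0000 1.0000
    outer loop
      vertex 8.88 5.64 21.96
      vertex 2.09 8.31 21.96
      vertex 0.31 6.16 21.96
    endloop
  endfacet
  facet normal 0.0000 0.0000 1.0000
    outer loop
      vertex 8.88 5.64 21.96
      vertex 0.31 6.16 21.96
      vertex 0.14 3.38 21.96
    endloop
  endfacet
  facet normal 0.0000 0.0000 1.0000
    outer loop
      vertex 8.88 5.64 21.96
      vertex 0.14 3.38 21.96
      vertex 1.64 1.03 21.96
    endloop
  endfacet
  facet normal 0.0000 0.0000 1.0000
    outer loop
      vertex 8.88 5.64 21.96
      vertex 1.64 1.03 21.96
      vertex 4.24 0.01 21.96
    endloop
  endfacet
  facet normal 0.0000 0.0000 1.0000
    outer loop
      vertex 8.88 5.64 21.96
      vertex 4.24 0.01 21.96
      vertex 6.93 0.71 21.96
    endloop
  endfacet
  facet normal 0.0000 0.0000 1.0000
    outer loop
      vertex 8.88 5.64 21.96
      vertex 6.93 0.71 21.96
      vertex 8.71 2.86 21.96
    endloop
  endfacet
  facet normal 0.8429 0.5380 0.0000
    outer loop
      vertex 8.88 5.64 0.00
      vertex 7.38 7.99 0.00
      vertex 7.38 7.99 21.96
    endloop
  endfacet
  facet normal 0.8429 0.5380 0.0000
    outer loop
      vertex 8.88 5.64 0.00
      vertex 7.38 7.99 21.96
      vertex 8.88 5.64 21.96
    endloop
  endfacet
  facet normal 0.3652 0.9309 0.0000
    outer loop
      vertex 7.38 7.99 0.00
      vertex 4.78 9.01 0.00
      vertex 4.78 9.01 21.96
    endloop
  endfacet
  facet normal 0.3652 0.9309 0.0000
    outer loop
      vertex 7.38 7.99 0.00
      vertex 4.78 9.01 21.96
      vertex 7.38 7.99 21.96
    endloop
  endfacet
  facet normal -0.2518 0.9678 0.0000
    outer loop
      vertex 4.78 9.01 0.00
      vertex 2.09 8.31 0.00
      vertex 2.09 8.31 21.96
    endloop
  endfacet
  facet normal -0.2518 0.9678 0.0000
    outer loop
      vertex 4.78 9.01 0.00
      vertex 2.09 8.31 21.96
      vertex 4.78 9.01 21.96
    endloop
  endfacet
  facet normal -0.7703 0.6377 0.0000
    outer loop
      vertex 2.09 8.31 0.00
      vertex 0.31 6.16 0.00
      vertex 0.31 6.16 21.96
    endloop
  endfacet
  facet normal -0.7703 0.6377 0.0000
    outer loop
      vertex 2.09 8.31 0.00
      vertex 0.31 6.16 21.96
      vertex 2.09 8.31 21.96
    endloop
  endfacet
  facet normal -0.9981 0.0610 0.0000
    outer loop
      vertex 0.31 6.16 0.00
      vertex 0.14 3.38 0.00
      vertex 0.14 3.38 21.96
    endloop
  endfacet
  facet normal -0.9981 0.0610 0.0000
    outer loop
      vertex 0.31 6.16 0.00
      vertex 0.14 3.38 21.96
      vertex 0.31 6.16 21.96
    endloop
  endfacet
  facet normal -0.8429 -0.5380 0.0000
    outer loop
      vertex 0.14 3.38 0.00
      vertex 1.64 1.03 0.00
      vertex 1.64 1.03 21.96
    endloop
  endfacet
  facet normal -0.8429 -0.5380 0.0000
    outer loop
      vertex 0.14 3.38 0.00
      vertex 1.64 1.03 21.96
      vertex 0.14 3.38 21.96
    endloop
  endfacet
  facet normal -0.3652 -0.9309 0.0000
    outer loop
      vertex 1.64 1.03 0.00
      vertex 4.24 0.01 0.00
      vertex 4.24 0.01 21.96
    endloop
  endfacet
  facet normal -0.3652 -0.9309 0.0000
    outer loop
      vertex 1.64 1.03 0.00
      vertex 4.24 0.01 21.96
      vertex 1.64 1.03 21.96
    endloop
  endfacet
  facet normal 0.2518 -0.9678 0.0000
    outer loop
      vertex 4.24 0.01 0.00
      vertex 6.93 0.71 0.00
      vertex 6.93 0.71 21.96
    endloop
  endfacet
  facet normal 0.2518 -0.9678 0.0000
    outer loop
      vertex 4.24 0.01 0.00
      vertex 6.93 0.71 21.96
      vertex 4.24 0.01 21.96
    endloop
  endfacet
  facet normal 0.7703 -0.6377 0.0000
    outer loop
      vertex 6.93 0.71 0.00
      vertex 8.71 2.86 0.00
      vertex 8.71 2.86 21.96
    endloop
  endfacet
  facet normal 0.7703 -0.6377 0.0000
    outer loop
      vertex 6.93 0.71 0.00
      vertex 8.71 2.86 21.96
      vertex 6.93 0.71 21.96
    endloop
  endfacet
  facet normal 0.9981 -0.0610 0.0000
    outer loop
      vertex 8.71 2.86 0.00
      vertex 8.88 5.64 0.00
      vertex 8.88 5.64 21.96
    endloop
  endfacet
  facet normal 0.9981 -0.0610 0.0000
    outer loop
      vertex 8.71 2.86 0.00
      vertex 8.88 5.64 21.96
      vertex 8.71 2.86 21.96
    endloop
  endfacet
endsolid part

The G0 Z moves step by Δz≈5.49 mm. Every layer's G1 loop is the same polygon, so the solid is a straight extrusion of it from z=0 to z≈22. Closing with flat bottom and top caps and triangulating gives 36 facets — a regular 10-sided prism (a cylinder approximated with 10 flat sides), circumscribed radius ≈ 4.51 mm, height ≈ 22 mm.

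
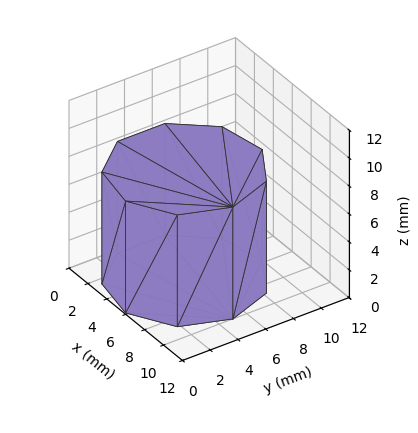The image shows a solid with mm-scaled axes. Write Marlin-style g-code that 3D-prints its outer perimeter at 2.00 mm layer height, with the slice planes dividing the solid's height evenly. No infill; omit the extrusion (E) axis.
Reading the render: the shape is a regular 9-sided prism (a cylinder approximated with 9 flat sides), circumscribed radius ≈ 5 mm, height ≈ 8 mm (dimensions read to the nearest mm from the axis ticks). For the g-code, the solid's height is divided into equal slices at the stated Δz and each level perimeter traced with G1 moves after a G0 lift.

; perimeter-only toolpath
G21 ; units = mm
G90 ; absolute positioning
G28 ; home
; layer 1
G0 Z2.00
G0 X10.00 Y5.00
G1 X8.83 Y8.21
G1 X5.87 Y9.92
G1 X2.50 Y9.33
G1 X0.30 Y6.71
G1 X0.30 Y3.29
G1 X2.50 Y0.67
G1 X5.87 Y0.08
G1 X8.83 Y1.79
G1 X10.00 Y5.00
; layer 2
G0 Z4.00
G0 X10.00 Y5.00
G1 X8.83 Y8.21
G1 X5.87 Y9.92
G1 X2.50 Y9.33
G1 X0.30 Y6.71
G1 X0.30 Y3.29
G1 X2.50 Y0.67
G1 X5.87 Y0.08
G1 X8.83 Y1.79
G1 X10.00 Y5.00
; layer 3
G0 Z6.00
G0 X10.00 Y5.00
G1 X8.83 Y8.21
G1 X5.87 Y9.92
G1 X2.50 Y9.33
G1 X0.30 Y6.71
G1 X0.30 Y3.29
G1 X2.50 Y0.67
G1 X5.87 Y0.08
G1 X8.83 Y1.79
G1 X10.00 Y5.00
; layer 4
G0 Z8.00
G0 X10.00 Y5.00
G1 X8.83 Y8.21
G1 X5.87 Y9.92
G1 X2.50 Y9.33
G1 X0.30 Y6.71
G1 X0.30 Y3.29
G1 X2.50 Y0.67
G1 X5.87 Y0.08
G1 X8.83 Y1.79
G1 X10.00 Y5.00
M2 ; end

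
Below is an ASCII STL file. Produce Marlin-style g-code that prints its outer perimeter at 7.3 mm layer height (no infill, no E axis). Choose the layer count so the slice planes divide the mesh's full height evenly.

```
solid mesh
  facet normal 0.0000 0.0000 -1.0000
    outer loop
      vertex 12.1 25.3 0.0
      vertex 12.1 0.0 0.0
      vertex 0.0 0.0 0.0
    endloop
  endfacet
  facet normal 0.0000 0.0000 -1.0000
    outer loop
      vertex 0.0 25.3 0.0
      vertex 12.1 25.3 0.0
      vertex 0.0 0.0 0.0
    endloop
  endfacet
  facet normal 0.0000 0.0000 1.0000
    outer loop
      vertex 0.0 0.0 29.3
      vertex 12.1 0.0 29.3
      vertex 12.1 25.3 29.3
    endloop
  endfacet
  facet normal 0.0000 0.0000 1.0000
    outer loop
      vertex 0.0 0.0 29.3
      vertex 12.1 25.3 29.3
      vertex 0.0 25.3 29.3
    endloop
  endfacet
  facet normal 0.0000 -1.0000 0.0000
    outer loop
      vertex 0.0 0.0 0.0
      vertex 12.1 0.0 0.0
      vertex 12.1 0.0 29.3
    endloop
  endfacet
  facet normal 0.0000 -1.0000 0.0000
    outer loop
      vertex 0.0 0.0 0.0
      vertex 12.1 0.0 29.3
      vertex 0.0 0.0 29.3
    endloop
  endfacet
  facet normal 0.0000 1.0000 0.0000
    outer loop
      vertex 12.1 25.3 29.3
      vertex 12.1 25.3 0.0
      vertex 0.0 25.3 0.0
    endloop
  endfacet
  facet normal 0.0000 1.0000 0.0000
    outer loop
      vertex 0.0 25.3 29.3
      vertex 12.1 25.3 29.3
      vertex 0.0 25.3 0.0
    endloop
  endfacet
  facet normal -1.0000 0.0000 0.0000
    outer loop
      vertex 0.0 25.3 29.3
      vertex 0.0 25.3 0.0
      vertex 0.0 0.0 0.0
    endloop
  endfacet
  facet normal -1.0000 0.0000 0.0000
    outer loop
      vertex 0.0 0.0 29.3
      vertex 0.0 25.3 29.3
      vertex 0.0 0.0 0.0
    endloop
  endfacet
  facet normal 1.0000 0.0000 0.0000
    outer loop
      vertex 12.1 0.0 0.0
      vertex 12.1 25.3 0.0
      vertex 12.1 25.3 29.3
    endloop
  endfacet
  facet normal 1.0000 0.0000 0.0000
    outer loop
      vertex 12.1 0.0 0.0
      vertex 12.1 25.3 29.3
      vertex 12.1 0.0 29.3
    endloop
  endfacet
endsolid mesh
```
; perimeter-only toolpath
G21 ; units = mm
G90 ; absolute positioning
G28 ; home
; layer 1
G0 Z7.3
G0 X0.0 Y0.0
G1 X12.1 Y0.0
G1 X12.1 Y25.3
G1 X0.0 Y25.3
G1 X0.0 Y0.0
; layer 2
G0 Z14.7
G0 X0.0 Y0.0
G1 X12.1 Y0.0
G1 X12.1 Y25.3
G1 X0.0 Y25.3
G1 X0.0 Y0.0
; layer 3
G0 Z22.0
G0 X0.0 Y0.0
G1 X12.1 Y0.0
G1 X12.1 Y25.3
G1 X0.0 Y25.3
G1 X0.0 Y0.0
; layer 4
G0 Z29.3
G0 X0.0 Y0.0
G1 X12.1 Y0.0
G1 X12.1 Y25.3
G1 X0.0 Y25.3
G1 X0.0 Y0.0
M2 ; end

The solid is a rectangular box, roughly 12.1 × 25.3 mm footprint and 29.3 mm tall. Slicing at Δz = 7.3 mm — 4 equal slices spanning the solid's height, so layer i sits at z = i·h/4 — gives 4 non-empty perimeters. Each is a 4-segment closed polygon; G0 lifts to the layer z and rapids to the start vertex, then G1 traces the edges.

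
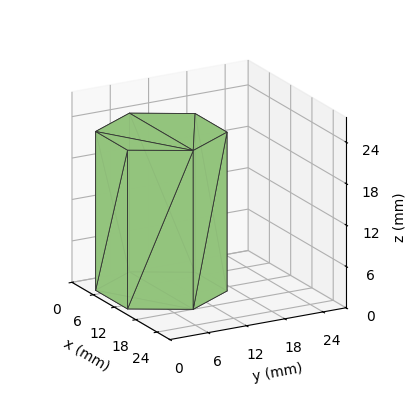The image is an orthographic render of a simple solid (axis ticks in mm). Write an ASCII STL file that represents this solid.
Reading the render: the shape is a regular 6-sided prism (a cylinder approximated with 6 flat sides), circumscribed radius ≈ 9 mm, height ≈ 23 mm (dimensions read to the nearest mm from the axis ticks). For the STL, each face is triangulated and given an outward normal.

solid part
  facet normal 0.0000 0.0000 -1.0000
    outer loop
      vertex 4.500 16.794 0.000
      vertex 13.500 16.794 0.000
      vertex 18.000 9.000 0.000
    endloop
  endfacet
  facet normal 0.0000 0.0000 -1.0000
    outer loop
      vertex 0.000 9.000 0.000
      vertex 4.500 16.794 0.000
      vertex 18.000 9.000 0.000
    endloop
  endfacet
  facet normal 0.0000 0.0000 -1.0000
    outer loop
      vertex 4.500 1.206 0.000
      vertex 0.000 9.000 0.000
      vertex 18.000 9.000 0.000
    endloop
  endfacet
  facet normal 0.0000 0.0000 -1.0000
    outer loop
      vertex 13.500 1.206 0.000
      vertex 4.500 1.206 0.000
      vertex 18.000 9.000 0.000
    endloop
  endfacet
  facet normal 0.0000 0.0000 1.0000
    outer loop
      vertex 18.000 9.000 23.000
      vertex 13.500 16.794 23.000
      vertex 4.500 16.794 23.000
    endloop
  endfacet
  facet normal 0.0000 0.0000 1.0000
    outer loop
      vertex 18.000 9.000 23.000
      vertex 4.500 16.794 23.000
      vertex 0.000 9.000 23.000
    endloop
  endfacet
  facet normal 0.0000 0.0000 1.0000
    outer loop
      vertex 18.000 9.000 23.000
      vertex 0.000 9.000 23.000
      vertex 4.500 1.206 23.000
    endloop
  endfacet
  facet normal 0.0000 0.0000 1.0000
    outer loop
      vertex 18.000 9.000 23.000
      vertex 4.500 1.206 23.000
      vertex 13.500 1.206 23.000
    endloop
  endfacet
  facet normal 0.8660 0.5000 0.0000
    outer loop
      vertex 18.000 9.000 0.000
      vertex 13.500 16.794 0.000
      vertex 13.500 16.794 23.000
    endloop
  endfacet
  facet normal 0.8660 0.5000 0.0000
    outer loop
      vertex 18.000 9.000 0.000
      vertex 13.500 16.794 23.000
      vertex 18.000 9.000 23.000
    endloop
  endfacet
  facet normal 0.0000 1.0000 0.0000
    outer loop
      vertex 13.500 16.794 0.000
      vertex 4.500 16.794 0.000
      vertex 4.500 16.794 23.000
    endloop
  endfacet
  facet normal 0.0000 1.0000 0.0000
    outer loop
      vertex 13.500 16.794 0.000
      vertex 4.500 16.794 23.000
      vertex 13.500 16.794 23.000
    endloop
  endfacet
  facet normal -0.8660 0.5000 0.0000
    outer loop
      vertex 4.500 16.794 0.000
      vertex 0.000 9.000 0.000
      vertex 0.000 9.000 23.000
    endloop
  endfacet
  facet normal -0.8660 0.5000 0.0000
    outer loop
      vertex 4.500 16.794 0.000
      vertex 0.000 9.000 23.000
      vertex 4.500 16.794 23.000
    endloop
  endfacet
  facet normal -0.8660 -0.5000 0.0000
    outer loop
      vertex 0.000 9.000 0.000
      vertex 4.500 1.206 0.000
      vertex 4.500 1.206 23.000
    endloop
  endfacet
  facet normal -0.8660 -0.5000 0.0000
    outer loop
      vertex 0.000 9.000 0.000
      vertex 4.500 1.206 23.000
      vertex 0.000 9.000 23.000
    endloop
  endfacet
  facet normal 0.0000 -1.0000 0.0000
    outer loop
      vertex 4.500 1.206 0.000
      vertex 13.500 1.206 0.000
      vertex 13.500 1.206 23.000
    endloop
  endfacet
  facet normal 0.0000 -1.0000 0.0000
    outer loop
      vertex 4.500 1.206 0.000
      vertex 13.500 1.206 23.000
      vertex 4.500 1.206 23.000
    endloop
  endfacet
  facet normal 0.8660 -0.5000 0.0000
    outer loop
      vertex 13.500 1.206 0.000
      vertex 18.000 9.000 0.000
      vertex 18.000 9.000 23.000
    endloop
  endfacet
  facet normal 0.8660 -0.5000 0.0000
    outer loop
      vertex 13.500 1.206 0.000
      vertex 18.000 9.000 23.000
      vertex 13.500 1.206 23.000
    endloop
  endfacet
endsolid part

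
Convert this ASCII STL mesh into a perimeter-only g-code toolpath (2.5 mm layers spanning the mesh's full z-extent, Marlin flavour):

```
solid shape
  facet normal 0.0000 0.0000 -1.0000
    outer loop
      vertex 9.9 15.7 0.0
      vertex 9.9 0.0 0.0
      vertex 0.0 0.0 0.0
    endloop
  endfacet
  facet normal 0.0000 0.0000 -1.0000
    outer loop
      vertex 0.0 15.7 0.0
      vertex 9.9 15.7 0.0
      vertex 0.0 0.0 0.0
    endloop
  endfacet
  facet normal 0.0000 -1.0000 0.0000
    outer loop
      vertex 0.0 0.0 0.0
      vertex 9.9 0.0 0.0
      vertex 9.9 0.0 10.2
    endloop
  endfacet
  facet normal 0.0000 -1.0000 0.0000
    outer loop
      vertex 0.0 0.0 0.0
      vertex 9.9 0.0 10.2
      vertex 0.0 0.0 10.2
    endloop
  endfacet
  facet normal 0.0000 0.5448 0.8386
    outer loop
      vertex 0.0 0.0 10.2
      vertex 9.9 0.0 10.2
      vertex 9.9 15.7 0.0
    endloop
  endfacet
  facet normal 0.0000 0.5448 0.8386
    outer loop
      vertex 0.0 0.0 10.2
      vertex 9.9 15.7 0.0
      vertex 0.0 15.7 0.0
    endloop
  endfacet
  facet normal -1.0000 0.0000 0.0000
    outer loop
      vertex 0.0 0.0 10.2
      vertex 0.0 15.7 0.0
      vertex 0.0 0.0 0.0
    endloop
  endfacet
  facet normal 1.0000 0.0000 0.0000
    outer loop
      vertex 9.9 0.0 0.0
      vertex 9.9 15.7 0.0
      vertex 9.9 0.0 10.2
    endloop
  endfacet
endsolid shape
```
; perimeter-only toolpath
G21 ; units = mm
G90 ; absolute positioning
G28 ; home
; layer 1
G0 Z2.5
G0 X0.0 Y0.0
G1 X9.9 Y0.0
G1 X9.9 Y11.8
G1 X0.0 Y11.8
G1 X0.0 Y0.0
; layer 2
G0 Z5.1
G0 X0.0 Y0.0
G1 X9.9 Y0.0
G1 X9.9 Y7.8
G1 X0.0 Y7.8
G1 X0.0 Y0.0
; layer 3
G0 Z7.6
G0 X0.0 Y0.0
G1 X9.9 Y0.0
G1 X9.9 Y3.9
G1 X0.0 Y3.9
G1 X0.0 Y0.0
M2 ; end

The solid is a wedge (ramp): 9.9 × 15.7 mm base, rising to 10.2 mm along the y=0 edge and sloping linearly to z=0 at y=15.7. Slicing at Δz = 2.5 mm — 4 equal slices spanning the solid's height, so layer i sits at z = i·h/4 — gives 3 non-empty perimeters. Each is a 4-segment closed polygon; G0 lifts to the layer z and rapids to the start vertex, then G1 traces the edges. The cross-section shrinks linearly with z (the slice at the apex is degenerate and omitted).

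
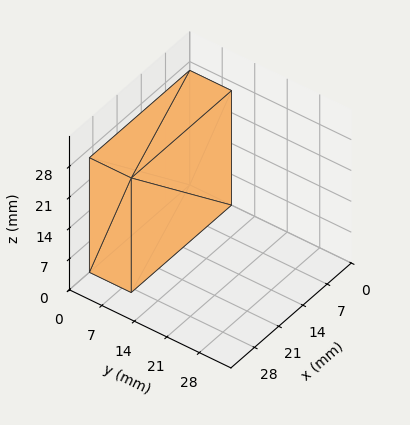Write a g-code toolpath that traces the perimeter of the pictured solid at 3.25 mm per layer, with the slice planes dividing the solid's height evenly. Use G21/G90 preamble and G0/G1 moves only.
Reading the render: the shape is a rectangular box, roughly 29 × 9 mm footprint and 26 mm tall (dimensions read to the nearest mm from the axis ticks). For the g-code, the solid's height is divided into equal slices at the stated Δz and each level perimeter traced with G1 moves after a G0 lift.

; perimeter-only toolpath
G21 ; units = mm
G90 ; absolute positioning
G28 ; home
; layer 1
G0 Z3.25
G0 X0.00 Y0.00
G1 X29.00 Y0.00
G1 X29.00 Y9.00
G1 X0.00 Y9.00
G1 X0.00 Y0.00
; layer 2
G0 Z6.50
G0 X0.00 Y0.00
G1 X29.00 Y0.00
G1 X29.00 Y9.00
G1 X0.00 Y9.00
G1 X0.00 Y0.00
; layer 3
G0 Z9.75
G0 X0.00 Y0.00
G1 X29.00 Y0.00
G1 X29.00 Y9.00
G1 X0.00 Y9.00
G1 X0.00 Y0.00
; layer 4
G0 Z13.00
G0 X0.00 Y0.00
G1 X29.00 Y0.00
G1 X29.00 Y9.00
G1 X0.00 Y9.00
G1 X0.00 Y0.00
; layer 5
G0 Z16.25
G0 X0.00 Y0.00
G1 X29.00 Y0.00
G1 X29.00 Y9.00
G1 X0.00 Y9.00
G1 X0.00 Y0.00
; layer 6
G0 Z19.50
G0 X0.00 Y0.00
G1 X29.00 Y0.00
G1 X29.00 Y9.00
G1 X0.00 Y9.00
G1 X0.00 Y0.00
; layer 7
G0 Z22.75
G0 X0.00 Y0.00
G1 X29.00 Y0.00
G1 X29.00 Y9.00
G1 X0.00 Y9.00
G1 X0.00 Y0.00
; layer 8
G0 Z26.00
G0 X0.00 Y0.00
G1 X29.00 Y0.00
G1 X29.00 Y9.00
G1 X0.00 Y9.00
G1 X0.00 Y0.00
M2 ; end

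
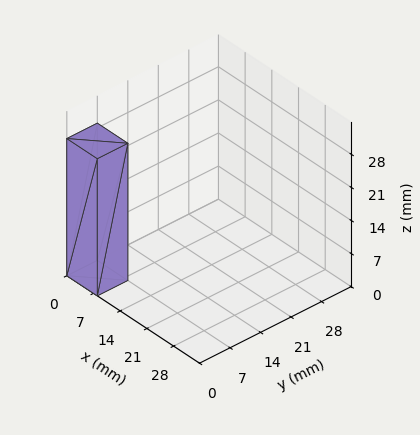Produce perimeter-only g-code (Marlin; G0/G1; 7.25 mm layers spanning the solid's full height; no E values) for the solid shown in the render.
Reading the render: the shape is a rectangular box, roughly 8 × 7 mm footprint and 29 mm tall (dimensions read to the nearest mm from the axis ticks). For the g-code, the solid's height is divided into equal slices at the stated Δz and each level perimeter traced with G1 moves after a G0 lift.

; perimeter-only toolpath
G21 ; units = mm
G90 ; absolute positioning
G28 ; home
; layer 1
G0 Z7.25
G0 X0.00 Y0.00
G1 X8.00 Y0.00
G1 X8.00 Y7.00
G1 X0.00 Y7.00
G1 X0.00 Y0.00
; layer 2
G0 Z14.50
G0 X0.00 Y0.00
G1 X8.00 Y0.00
G1 X8.00 Y7.00
G1 X0.00 Y7.00
G1 X0.00 Y0.00
; layer 3
G0 Z21.75
G0 X0.00 Y0.00
G1 X8.00 Y0.00
G1 X8.00 Y7.00
G1 X0.00 Y7.00
G1 X0.00 Y0.00
; layer 4
G0 Z29.00
G0 X0.00 Y0.00
G1 X8.00 Y0.00
G1 X8.00 Y7.00
G1 X0.00 Y7.00
G1 X0.00 Y0.00
M2 ; end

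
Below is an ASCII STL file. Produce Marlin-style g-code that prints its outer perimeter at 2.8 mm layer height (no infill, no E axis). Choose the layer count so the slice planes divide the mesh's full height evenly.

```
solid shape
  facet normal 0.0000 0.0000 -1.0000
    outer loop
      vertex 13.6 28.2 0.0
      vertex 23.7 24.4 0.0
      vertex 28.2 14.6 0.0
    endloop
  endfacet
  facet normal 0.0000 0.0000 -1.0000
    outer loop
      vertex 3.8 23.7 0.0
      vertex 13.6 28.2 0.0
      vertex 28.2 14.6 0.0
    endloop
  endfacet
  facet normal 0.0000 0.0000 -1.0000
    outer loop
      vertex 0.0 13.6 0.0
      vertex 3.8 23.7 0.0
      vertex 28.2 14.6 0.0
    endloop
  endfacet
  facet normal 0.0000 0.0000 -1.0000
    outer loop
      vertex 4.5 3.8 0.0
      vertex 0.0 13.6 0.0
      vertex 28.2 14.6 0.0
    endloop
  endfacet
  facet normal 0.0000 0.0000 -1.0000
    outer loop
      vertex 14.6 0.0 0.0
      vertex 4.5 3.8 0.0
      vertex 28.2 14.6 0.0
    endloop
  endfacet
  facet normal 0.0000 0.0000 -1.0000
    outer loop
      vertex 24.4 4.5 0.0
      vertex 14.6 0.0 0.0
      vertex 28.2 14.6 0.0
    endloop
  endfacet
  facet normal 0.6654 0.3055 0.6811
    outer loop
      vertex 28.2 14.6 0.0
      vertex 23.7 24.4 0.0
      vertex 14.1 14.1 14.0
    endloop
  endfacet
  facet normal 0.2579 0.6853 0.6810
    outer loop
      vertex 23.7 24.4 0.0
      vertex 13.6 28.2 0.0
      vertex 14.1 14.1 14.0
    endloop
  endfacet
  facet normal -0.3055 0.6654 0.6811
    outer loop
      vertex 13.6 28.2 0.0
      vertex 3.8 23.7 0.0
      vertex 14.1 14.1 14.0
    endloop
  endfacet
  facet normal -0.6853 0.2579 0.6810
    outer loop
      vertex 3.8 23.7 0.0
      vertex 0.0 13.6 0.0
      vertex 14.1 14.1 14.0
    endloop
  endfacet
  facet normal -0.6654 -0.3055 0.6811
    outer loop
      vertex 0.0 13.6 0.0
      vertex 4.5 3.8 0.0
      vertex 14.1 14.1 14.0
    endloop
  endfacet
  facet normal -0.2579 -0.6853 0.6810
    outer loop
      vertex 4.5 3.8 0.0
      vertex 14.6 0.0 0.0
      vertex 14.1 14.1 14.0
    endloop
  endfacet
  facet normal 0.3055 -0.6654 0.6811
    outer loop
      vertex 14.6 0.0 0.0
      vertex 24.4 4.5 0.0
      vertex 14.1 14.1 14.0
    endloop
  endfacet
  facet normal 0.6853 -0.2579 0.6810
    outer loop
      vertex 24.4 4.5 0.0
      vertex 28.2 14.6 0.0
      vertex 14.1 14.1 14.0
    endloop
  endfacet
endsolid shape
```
; perimeter-only toolpath
G21 ; units = mm
G90 ; absolute positioning
G28 ; home
; layer 1
G0 Z2.8
G0 X25.4 Y14.5
G1 X21.8 Y22.3
G1 X13.7 Y25.4
G1 X5.9 Y21.8
G1 X2.8 Y13.7
G1 X6.4 Y5.9
G1 X14.5 Y2.8
G1 X22.3 Y6.4
G1 X25.4 Y14.5
; layer 2
G0 Z5.6
G0 X22.6 Y14.4
G1 X19.9 Y20.3
G1 X13.8 Y22.6
G1 X7.9 Y19.9
G1 X5.6 Y13.8
G1 X8.3 Y7.9
G1 X14.4 Y5.6
G1 X20.3 Y8.3
G1 X22.6 Y14.4
; layer 3
G0 Z8.4
G0 X19.7 Y14.3
G1 X17.9 Y18.2
G1 X13.9 Y19.7
G1 X10.0 Y17.9
G1 X8.5 Y13.9
G1 X10.3 Y10.0
G1 X14.3 Y8.5
G1 X18.2 Y10.3
G1 X19.7 Y14.3
; layer 4
G0 Z11.2
G0 X16.9 Y14.2
G1 X16.0 Y16.2
G1 X14.0 Y16.9
G1 X12.0 Y16.0
G1 X11.3 Y14.0
G1 X12.2 Y12.0
G1 X14.2 Y11.3
G1 X16.2 Y12.2
G1 X16.9 Y14.2
M2 ; end

The solid is a regular 8-sided pyramid, base circumscribed radius ≈ 14.1 mm, apex at z ≈ 14 mm. Slicing at Δz = 2.8 mm — 5 equal slices spanning the solid's height, so layer i sits at z = i·h/5 — gives 4 non-empty perimeters. Each is a 8-segment closed polygon; G0 lifts to the layer z and rapids to the start vertex, then G1 traces the edges. The cross-section shrinks linearly with z (the slice at the apex is degenerate and omitted).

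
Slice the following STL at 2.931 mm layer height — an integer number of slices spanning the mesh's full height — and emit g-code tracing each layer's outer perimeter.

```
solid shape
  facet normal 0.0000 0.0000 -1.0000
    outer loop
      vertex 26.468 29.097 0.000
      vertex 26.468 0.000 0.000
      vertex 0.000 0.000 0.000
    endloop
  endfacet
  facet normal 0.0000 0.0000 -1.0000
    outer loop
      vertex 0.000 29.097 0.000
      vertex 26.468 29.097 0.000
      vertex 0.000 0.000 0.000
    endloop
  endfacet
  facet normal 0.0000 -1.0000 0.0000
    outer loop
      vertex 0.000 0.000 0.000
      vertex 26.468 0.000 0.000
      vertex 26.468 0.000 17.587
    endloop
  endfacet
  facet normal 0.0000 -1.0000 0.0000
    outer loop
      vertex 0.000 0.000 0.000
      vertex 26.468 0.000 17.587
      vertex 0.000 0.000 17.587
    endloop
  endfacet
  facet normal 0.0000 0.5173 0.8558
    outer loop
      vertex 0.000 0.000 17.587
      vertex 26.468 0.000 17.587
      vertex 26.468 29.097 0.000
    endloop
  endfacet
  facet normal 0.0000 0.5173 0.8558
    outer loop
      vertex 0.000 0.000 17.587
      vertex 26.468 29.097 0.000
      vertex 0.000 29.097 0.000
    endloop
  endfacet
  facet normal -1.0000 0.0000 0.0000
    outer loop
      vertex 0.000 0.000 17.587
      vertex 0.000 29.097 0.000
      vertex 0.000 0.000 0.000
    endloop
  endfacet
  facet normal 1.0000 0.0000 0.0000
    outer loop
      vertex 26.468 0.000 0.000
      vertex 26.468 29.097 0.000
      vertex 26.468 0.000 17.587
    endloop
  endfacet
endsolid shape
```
; perimeter-only toolpath
G21 ; units = mm
G90 ; absolute positioning
G28 ; home
; layer 1
G0 Z2.931
G0 X0.000 Y0.000
G1 X26.468 Y0.000
G1 X26.468 Y24.248
G1 X0.000 Y24.248
G1 X0.000 Y0.000
; layer 2
G0 Z5.862
G0 X0.000 Y0.000
G1 X26.468 Y0.000
G1 X26.468 Y19.398
G1 X0.000 Y19.398
G1 X0.000 Y0.000
; layer 3
G0 Z8.793
G0 X0.000 Y0.000
G1 X26.468 Y0.000
G1 X26.468 Y14.549
G1 X0.000 Y14.549
G1 X0.000 Y0.000
; layer 4
G0 Z11.725
G0 X0.000 Y0.000
G1 X26.468 Y0.000
G1 X26.468 Y9.699
G1 X0.000 Y9.699
G1 X0.000 Y0.000
; layer 5
G0 Z14.656
G0 X0.000 Y0.000
G1 X26.468 Y0.000
G1 X26.468 Y4.850
G1 X0.000 Y4.850
G1 X0.000 Y0.000
M2 ; end

The solid is a wedge (ramp): 26.5 × 29.1 mm base, rising to 17.6 mm along the y=0 edge and sloping linearly to z=0 at y=29.1. Slicing at Δz = 2.931 mm — 6 equal slices spanning the solid's height, so layer i sits at z = i·h/6 — gives 5 non-empty perimeters. Each is a 4-segment closed polygon; G0 lifts to the layer z and rapids to the start vertex, then G1 traces the edges. The cross-section shrinks linearly with z (the slice at the apex is degenerate and omitted).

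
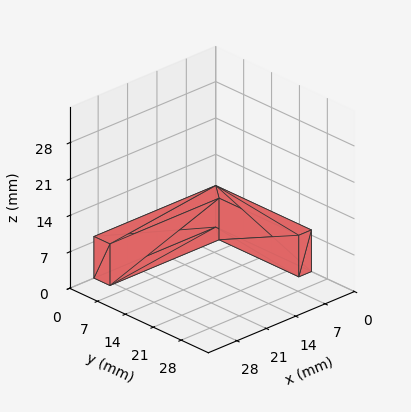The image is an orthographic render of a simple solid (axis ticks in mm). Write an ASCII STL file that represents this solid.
Reading the render: the shape is an L-shaped prism: outer 29 × 24 mm, arm thicknesses ≈ 4 mm (horizontal) and 3 mm (vertical), extruded 8 mm in z (dimensions read to the nearest mm from the axis ticks). For the STL, each face is triangulated and given an outward normal.

solid part
  facet normal 0.0000 0.0000 -1.0000
    outer loop
      vertex 29.00 4.00 0.00
      vertex 29.00 0.00 0.00
      vertex 0.00 0.00 0.00
    endloop
  endfacet
  facet normal 0.0000 0.0000 -1.0000
    outer loop
      vertex 3.00 4.00 0.00
      vertex 29.00 4.00 0.00
      vertex 0.00 0.00 0.00
    endloop
  endfacet
  facet normal 0.0000 0.0000 -1.0000
    outer loop
      vertex 3.00 24.00 0.00
      vertex 3.00 4.00 0.00
      vertex 0.00 0.00 0.00
    endloop
  endfacet
  facet normal 0.0000 0.0000 -1.0000
    outer loop
      vertex 0.00 24.00 0.00
      vertex 3.00 24.00 0.00
      vertex 0.00 0.00 0.00
    endloop
  endfacet
  facet normal 0.0000 0.0000 1.0000
    outer loop
      vertex 0.00 0.00 8.00
      vertex 29.00 0.00 8.00
      vertex 29.00 4.00 8.00
    endloop
  endfacet
  facet normal 0.0000 0.0000 1.0000
    outer loop
      vertex 0.00 0.00 8.00
      vertex 29.00 4.00 8.00
      vertex 3.00 4.00 8.00
    endloop
  endfacet
  facet normal 0.0000 0.0000 1.0000
    outer loop
      vertex 0.00 0.00 8.00
      vertex 3.00 4.00 8.00
      vertex 3.00 24.00 8.00
    endloop
  endfacet
  facet normal 0.0000 0.0000 1.0000
    outer loop
      vertex 0.00 0.00 8.00
      vertex 3.00 24.00 8.00
      vertex 0.00 24.00 8.00
    endloop
  endfacet
  facet normal 0.0000 -1.0000 0.0000
    outer loop
      vertex 0.00 0.00 0.00
      vertex 29.00 0.00 0.00
      vertex 29.00 0.00 8.00
    endloop
  endfacet
  facet normal 0.0000 -1.0000 0.0000
    outer loop
      vertex 0.00 0.00 0.00
      vertex 29.00 0.00 8.00
      vertex 0.00 0.00 8.00
    endloop
  endfacet
  facet normal 1.0000 0.0000 0.0000
    outer loop
      vertex 29.00 0.00 0.00
      vertex 29.00 4.00 0.00
      vertex 29.00 4.00 8.00
    endloop
  endfacet
  facet normal 1.0000 0.0000 0.0000
    outer loop
      vertex 29.00 0.00 0.00
      vertex 29.00 4.00 8.00
      vertex 29.00 0.00 8.00
    endloop
  endfacet
  facet normal 0.0000 1.0000 0.0000
    outer loop
      vertex 29.00 4.00 0.00
      vertex 3.00 4.00 0.00
      vertex 3.00 4.00 8.00
    endloop
  endfacet
  facet normal 0.0000 1.0000 0.0000
    outer loop
      vertex 29.00 4.00 0.00
      vertex 3.00 4.00 8.00
      vertex 29.00 4.00 8.00
    endloop
  endfacet
  facet normal 1.0000 0.0000 0.0000
    outer loop
      vertex 3.00 4.00 0.00
      vertex 3.00 24.00 0.00
      vertex 3.00 24.00 8.00
    endloop
  endfacet
  facet normal 1.0000 0.0000 0.0000
    outer loop
      vertex 3.00 4.00 0.00
      vertex 3.00 24.00 8.00
      vertex 3.00 4.00 8.00
    endloop
  endfacet
  facet normal 0.0000 1.0000 0.0000
    outer loop
      vertex 3.00 24.00 0.00
      vertex 0.00 24.00 0.00
      vertex 0.00 24.00 8.00
    endloop
  endfacet
  facet normal 0.0000 1.0000 0.0000
    outer loop
      vertex 3.00 24.00 0.00
      vertex 0.00 24.00 8.00
      vertex 3.00 24.00 8.00
    endloop
  endfacet
  facet normal -1.0000 0.0000 0.0000
    outer loop
      vertex 0.00 24.00 0.00
      vertex 0.00 0.00 0.00
      vertex 0.00 0.00 8.00
    endloop
  endfacet
  facet normal -1.0000 0.0000 0.0000
    outer loop
      vertex 0.00 24.00 0.00
      vertex 0.00 0.00 8.00
      vertex 0.00 24.00 8.00
    endloop
  endfacet
endsolid part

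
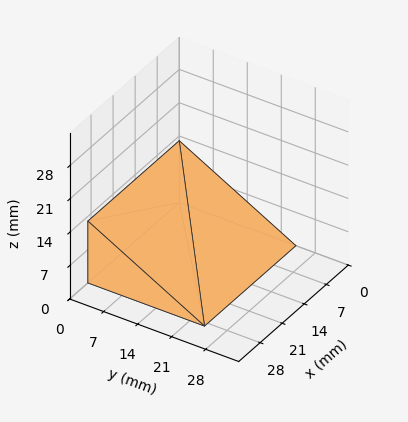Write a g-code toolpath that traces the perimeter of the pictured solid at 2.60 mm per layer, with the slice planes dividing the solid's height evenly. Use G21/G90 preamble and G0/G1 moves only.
Reading the render: the shape is a wedge (ramp): 29 × 24 mm base, rising to 13 mm along the y=0 edge and sloping linearly to z=0 at y=24 (dimensions read to the nearest mm from the axis ticks). For the g-code, the solid's height is divided into equal slices at the stated Δz and each level perimeter traced with G1 moves after a G0 lift.

; perimeter-only toolpath
G21 ; units = mm
G90 ; absolute positioning
G28 ; home
; layer 1
G0 Z2.60
G0 X0.00 Y0.00
G1 X29.00 Y0.00
G1 X29.00 Y19.20
G1 X0.00 Y19.20
G1 X0.00 Y0.00
; layer 2
G0 Z5.20
G0 X0.00 Y0.00
G1 X29.00 Y0.00
G1 X29.00 Y14.40
G1 X0.00 Y14.40
G1 X0.00 Y0.00
; layer 3
G0 Z7.80
G0 X0.00 Y0.00
G1 X29.00 Y0.00
G1 X29.00 Y9.60
G1 X0.00 Y9.60
G1 X0.00 Y0.00
; layer 4
G0 Z10.40
G0 X0.00 Y0.00
G1 X29.00 Y0.00
G1 X29.00 Y4.80
G1 X0.00 Y4.80
G1 X0.00 Y0.00
M2 ; end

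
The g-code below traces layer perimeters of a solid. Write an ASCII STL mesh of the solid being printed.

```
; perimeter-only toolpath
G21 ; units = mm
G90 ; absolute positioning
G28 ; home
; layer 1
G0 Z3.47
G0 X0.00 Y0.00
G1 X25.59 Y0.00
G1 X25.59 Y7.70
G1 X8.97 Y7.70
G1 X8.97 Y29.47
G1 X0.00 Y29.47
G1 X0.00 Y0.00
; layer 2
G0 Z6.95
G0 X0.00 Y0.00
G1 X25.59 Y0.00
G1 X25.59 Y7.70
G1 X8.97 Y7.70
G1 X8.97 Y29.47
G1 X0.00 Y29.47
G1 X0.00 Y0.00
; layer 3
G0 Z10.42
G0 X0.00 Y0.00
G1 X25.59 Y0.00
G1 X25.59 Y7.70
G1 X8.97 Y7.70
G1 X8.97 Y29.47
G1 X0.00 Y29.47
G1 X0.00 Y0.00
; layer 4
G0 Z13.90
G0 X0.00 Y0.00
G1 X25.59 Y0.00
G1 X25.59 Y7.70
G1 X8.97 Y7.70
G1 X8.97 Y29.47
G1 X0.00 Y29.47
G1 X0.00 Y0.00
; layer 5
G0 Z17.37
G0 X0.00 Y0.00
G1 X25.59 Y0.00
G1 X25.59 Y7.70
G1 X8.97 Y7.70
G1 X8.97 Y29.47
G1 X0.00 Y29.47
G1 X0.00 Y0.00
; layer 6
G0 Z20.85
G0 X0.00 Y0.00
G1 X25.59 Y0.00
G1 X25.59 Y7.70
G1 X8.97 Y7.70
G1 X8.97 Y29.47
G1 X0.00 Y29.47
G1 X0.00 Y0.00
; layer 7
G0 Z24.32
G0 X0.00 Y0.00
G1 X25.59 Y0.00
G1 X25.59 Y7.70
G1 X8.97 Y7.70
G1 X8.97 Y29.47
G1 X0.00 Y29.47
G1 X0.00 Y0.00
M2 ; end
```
solid part
  facet normal 0.0000 0.0000 -1.0000
    outer loop
      vertex 25.59 7.70 0.00
      vertex 25.59 0.00 0.00
      vertex 0.00 0.00 0.00
    endloop
  endfacet
  facet normal 0.0000 0.0000 -1.0000
    outer loop
      vertex 8.97 7.70 0.00
      vertex 25.59 7.70 0.00
      vertex 0.00 0.00 0.00
    endloop
  endfacet
  facet normal 0.0000 0.0000 -1.0000
    outer loop
      vertex 8.97 29.47 0.00
      vertex 8.97 7.70 0.00
      vertex 0.00 0.00 0.00
    endloop
  endfacet
  facet normal 0.0000 0.0000 -1.0000
    outer loop
      vertex 0.00 29.47 0.00
      vertex 8.97 29.47 0.00
      vertex 0.00 0.00 0.00
    endloop
  endfacet
  facet normal 0.0000 0.0000 1.0000
    outer loop
      vertex 0.00 0.00 24.32
      vertex 25.59 0.00 24.32
      vertex 25.59 7.70 24.32
    endloop
  endfacet
  facet normal 0.0000 0.0000 1.0000
    outer loop
      vertex 0.00 0.00 24.32
      vertex 25.59 7.70 24.32
      vertex 8.97 7.70 24.32
    endloop
  endfacet
  facet normal 0.0000 0.0000 1.0000
    outer loop
      vertex 0.00 0.00 24.32
      vertex 8.97 7.70 24.32
      vertex 8.97 29.47 24.32
    endloop
  endfacet
  facet normal 0.0000 0.0000 1.0000
    outer loop
      vertex 0.00 0.00 24.32
      vertex 8.97 29.47 24.32
      vertex 0.00 29.47 24.32
    endloop
  endfacet
  facet normal 0.0000 -1.0000 0.0000
    outer loop
      vertex 0.00 0.00 0.00
      vertex 25.59 0.00 0.00
      vertex 25.59 0.00 24.32
    endloop
  endfacet
  facet normal 0.0000 -1.0000 0.0000
    outer loop
      vertex 0.00 0.00 0.00
      vertex 25.59 0.00 24.32
      vertex 0.00 0.00 24.32
    endloop
  endfacet
  facet normal 1.0000 0.0000 0.0000
    outer loop
      vertex 25.59 0.00 0.00
      vertex 25.59 7.70 0.00
      vertex 25.59 7.70 24.32
    endloop
  endfacet
  facet normal 1.0000 0.0000 0.0000
    outer loop
      vertex 25.59 0.00 0.00
      vertex 25.59 7.70 24.32
      vertex 25.59 0.00 24.32
    endloop
  endfacet
  facet normal 0.0000 1.0000 0.0000
    outer loop
      vertex 25.59 7.70 0.00
      vertex 8.97 7.70 0.00
      vertex 8.97 7.70 24.32
    endloop
  endfacet
  facet normal 0.0000 1.0000 0.0000
    outer loop
      vertex 25.59 7.70 0.00
      vertex 8.97 7.70 24.32
      vertex 25.59 7.70 24.32
    endloop
  endfacet
  facet normal 1.0000 0.0000 0.0000
    outer loop
      vertex 8.97 7.70 0.00
      vertex 8.97 29.47 0.00
      vertex 8.97 29.47 24.32
    endloop
  endfacet
  facet normal 1.0000 0.0000 0.0000
    outer loop
      vertex 8.97 7.70 0.00
      vertex 8.97 29.47 24.32
      vertex 8.97 7.70 24.32
    endloop
  endfacet
  facet normal 0.0000 1.0000 0.0000
    outer loop
      vertex 8.97 29.47 0.00
      vertex 0.00 29.47 0.00
      vertex 0.00 29.47 24.32
    endloop
  endfacet
  facet normal 0.0000 1.0000 0.0000
    outer loop
      vertex 8.97 29.47 0.00
      vertex 0.00 29.47 24.32
      vertex 8.97 29.47 24.32
    endloop
  endfacet
  facet normal -1.0000 0.0000 0.0000
    outer loop
      vertex 0.00 29.47 0.00
      vertex 0.00 0.00 0.00
      vertex 0.00 0.00 24.32
    endloop
  endfacet
  facet normal -1.0000 0.0000 0.0000
    outer loop
      vertex 0.00 29.47 0.00
      vertex 0.00 0.00 24.32
      vertex 0.00 29.47 24.32
    endloop
  endfacet
endsolid part

The G0 Z moves step by Δz≈3.47 mm. Every layer's G1 loop is the same polygon, so the solid is a straight extrusion of it from z=0 to z≈24.3. Closing with flat bottom and top caps and triangulating gives 20 facets — an L-shaped prism: outer 25.6 × 29.5 mm, arm thicknesses ≈ 7.7 mm (horizontal) and 8.97 mm (vertical), extruded 24.3 mm in z.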